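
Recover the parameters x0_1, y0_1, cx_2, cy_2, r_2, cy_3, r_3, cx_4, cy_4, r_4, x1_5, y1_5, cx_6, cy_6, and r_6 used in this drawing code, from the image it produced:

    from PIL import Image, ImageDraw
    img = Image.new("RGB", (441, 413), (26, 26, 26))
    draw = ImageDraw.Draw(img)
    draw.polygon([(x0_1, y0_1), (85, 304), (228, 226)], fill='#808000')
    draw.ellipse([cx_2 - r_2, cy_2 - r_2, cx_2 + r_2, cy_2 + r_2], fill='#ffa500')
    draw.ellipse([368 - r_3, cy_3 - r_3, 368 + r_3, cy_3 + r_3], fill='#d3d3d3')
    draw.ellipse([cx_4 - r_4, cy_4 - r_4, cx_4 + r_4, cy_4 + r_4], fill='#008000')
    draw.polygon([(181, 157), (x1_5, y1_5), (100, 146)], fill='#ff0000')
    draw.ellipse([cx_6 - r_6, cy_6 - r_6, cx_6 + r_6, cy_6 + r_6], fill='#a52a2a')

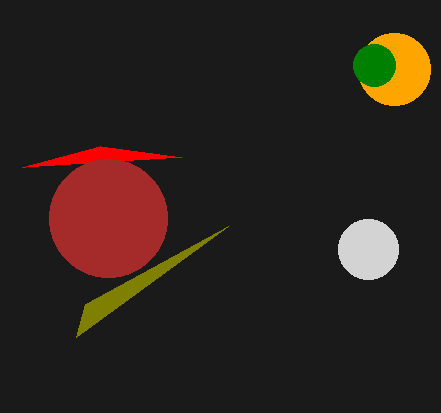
x0_1 = 76
y0_1 = 337
cx_2 = 394
cy_2 = 69
r_2 = 36
cy_3 = 249
r_3 = 30
cx_4 = 374
cy_4 = 65
r_4 = 21
x1_5 = 22
y1_5 = 167
cx_6 = 108
cy_6 = 218
r_6 = 59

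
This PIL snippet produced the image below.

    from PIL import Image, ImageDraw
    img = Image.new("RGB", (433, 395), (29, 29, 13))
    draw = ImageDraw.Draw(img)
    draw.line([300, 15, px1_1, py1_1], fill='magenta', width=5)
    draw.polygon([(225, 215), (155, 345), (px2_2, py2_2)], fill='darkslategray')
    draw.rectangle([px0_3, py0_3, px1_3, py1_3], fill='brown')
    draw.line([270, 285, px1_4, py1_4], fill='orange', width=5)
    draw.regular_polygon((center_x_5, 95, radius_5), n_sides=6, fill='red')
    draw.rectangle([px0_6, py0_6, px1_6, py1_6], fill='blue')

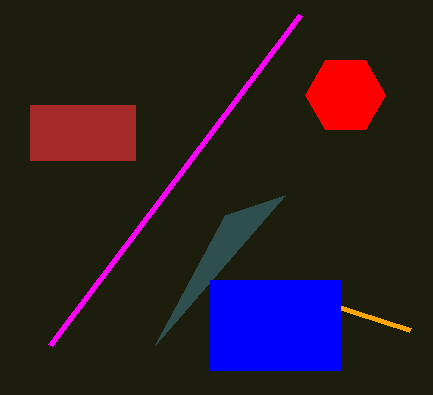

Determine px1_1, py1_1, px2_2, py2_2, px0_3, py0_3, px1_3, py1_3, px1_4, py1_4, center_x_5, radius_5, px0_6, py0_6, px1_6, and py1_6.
px1_1 = 50, py1_1 = 345, px2_2 = 285, py2_2 = 195, px0_3 = 30, py0_3 = 105, px1_3 = 135, py1_3 = 160, px1_4 = 410, py1_4 = 330, center_x_5 = 345, radius_5 = 40, px0_6 = 210, py0_6 = 280, px1_6 = 340, py1_6 = 370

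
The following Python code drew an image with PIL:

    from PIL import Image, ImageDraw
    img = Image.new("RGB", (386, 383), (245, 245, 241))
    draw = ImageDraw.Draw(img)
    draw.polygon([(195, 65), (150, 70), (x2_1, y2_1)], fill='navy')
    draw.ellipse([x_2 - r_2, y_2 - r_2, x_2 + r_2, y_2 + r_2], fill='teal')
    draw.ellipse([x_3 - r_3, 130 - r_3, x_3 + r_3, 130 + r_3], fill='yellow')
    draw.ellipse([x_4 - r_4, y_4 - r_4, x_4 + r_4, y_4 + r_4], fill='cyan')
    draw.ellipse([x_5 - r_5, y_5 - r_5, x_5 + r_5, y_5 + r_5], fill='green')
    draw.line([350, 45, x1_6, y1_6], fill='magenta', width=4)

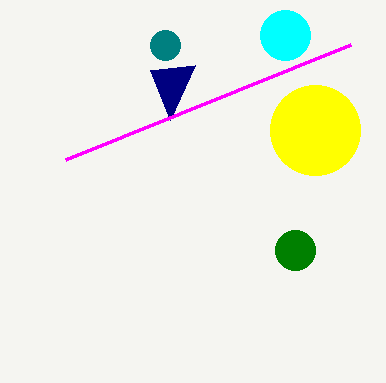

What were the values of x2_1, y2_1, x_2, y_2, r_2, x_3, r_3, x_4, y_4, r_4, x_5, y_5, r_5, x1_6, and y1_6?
x2_1 = 170; y2_1 = 120; x_2 = 165; y_2 = 45; r_2 = 15; x_3 = 315; r_3 = 45; x_4 = 285; y_4 = 35; r_4 = 25; x_5 = 295; y_5 = 250; r_5 = 20; x1_6 = 65; y1_6 = 160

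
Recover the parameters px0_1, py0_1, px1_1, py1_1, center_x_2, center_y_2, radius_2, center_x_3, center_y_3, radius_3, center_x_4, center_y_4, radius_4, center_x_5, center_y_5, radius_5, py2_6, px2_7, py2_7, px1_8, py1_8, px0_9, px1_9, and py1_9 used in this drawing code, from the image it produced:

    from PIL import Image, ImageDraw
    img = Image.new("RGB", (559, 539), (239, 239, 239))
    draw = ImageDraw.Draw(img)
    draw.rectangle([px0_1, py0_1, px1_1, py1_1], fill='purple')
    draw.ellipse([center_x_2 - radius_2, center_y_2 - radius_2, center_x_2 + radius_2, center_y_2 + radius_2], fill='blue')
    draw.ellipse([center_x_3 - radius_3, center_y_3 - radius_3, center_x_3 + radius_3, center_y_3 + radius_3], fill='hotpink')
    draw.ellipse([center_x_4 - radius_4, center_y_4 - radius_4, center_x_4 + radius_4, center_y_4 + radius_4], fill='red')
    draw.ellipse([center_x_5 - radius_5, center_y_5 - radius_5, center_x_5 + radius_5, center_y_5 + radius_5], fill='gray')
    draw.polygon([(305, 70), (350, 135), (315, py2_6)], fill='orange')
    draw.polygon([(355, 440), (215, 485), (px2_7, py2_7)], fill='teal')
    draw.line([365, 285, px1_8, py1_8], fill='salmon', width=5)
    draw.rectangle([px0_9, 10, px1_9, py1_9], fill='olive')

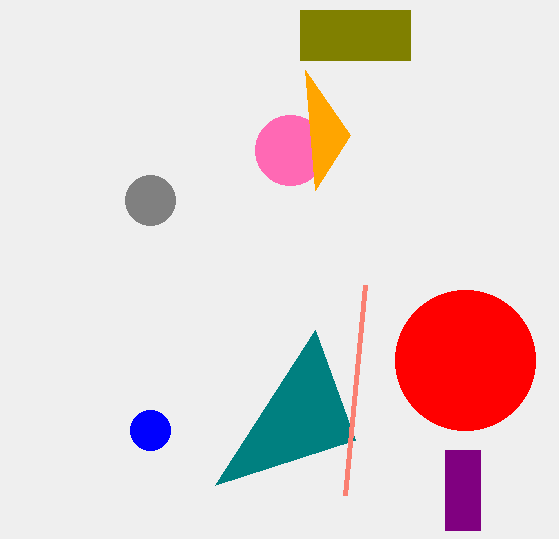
px0_1 = 445; py0_1 = 450; px1_1 = 480; py1_1 = 530; center_x_2 = 150; center_y_2 = 430; radius_2 = 20; center_x_3 = 290; center_y_3 = 150; radius_3 = 35; center_x_4 = 465; center_y_4 = 360; radius_4 = 70; center_x_5 = 150; center_y_5 = 200; radius_5 = 25; py2_6 = 190; px2_7 = 315; py2_7 = 330; px1_8 = 345; py1_8 = 495; px0_9 = 300; px1_9 = 410; py1_9 = 60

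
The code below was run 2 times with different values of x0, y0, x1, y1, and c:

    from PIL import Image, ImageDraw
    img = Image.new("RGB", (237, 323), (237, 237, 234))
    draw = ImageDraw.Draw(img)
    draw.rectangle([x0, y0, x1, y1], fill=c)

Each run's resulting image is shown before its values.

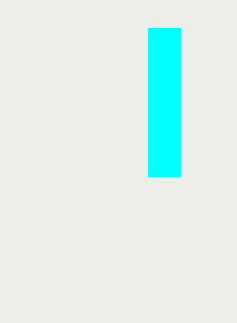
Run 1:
x0 = 148, y0 = 28, x1 = 180, y1 = 176, c = 'cyan'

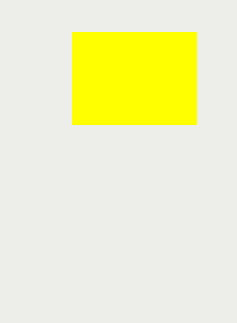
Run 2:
x0 = 72
y0 = 32
x1 = 196
y1 = 124
c = 'yellow'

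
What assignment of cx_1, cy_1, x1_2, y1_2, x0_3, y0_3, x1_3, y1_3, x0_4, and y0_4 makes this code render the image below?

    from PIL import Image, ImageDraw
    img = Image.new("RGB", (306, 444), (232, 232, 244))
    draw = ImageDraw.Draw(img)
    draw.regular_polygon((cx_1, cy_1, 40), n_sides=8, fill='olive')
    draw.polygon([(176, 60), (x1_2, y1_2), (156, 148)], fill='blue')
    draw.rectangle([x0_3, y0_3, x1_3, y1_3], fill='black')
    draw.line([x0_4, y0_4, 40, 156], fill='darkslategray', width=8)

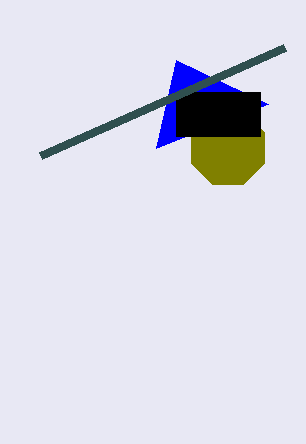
cx_1 = 228, cy_1 = 148, x1_2 = 268, y1_2 = 104, x0_3 = 176, y0_3 = 92, x1_3 = 260, y1_3 = 136, x0_4 = 284, y0_4 = 48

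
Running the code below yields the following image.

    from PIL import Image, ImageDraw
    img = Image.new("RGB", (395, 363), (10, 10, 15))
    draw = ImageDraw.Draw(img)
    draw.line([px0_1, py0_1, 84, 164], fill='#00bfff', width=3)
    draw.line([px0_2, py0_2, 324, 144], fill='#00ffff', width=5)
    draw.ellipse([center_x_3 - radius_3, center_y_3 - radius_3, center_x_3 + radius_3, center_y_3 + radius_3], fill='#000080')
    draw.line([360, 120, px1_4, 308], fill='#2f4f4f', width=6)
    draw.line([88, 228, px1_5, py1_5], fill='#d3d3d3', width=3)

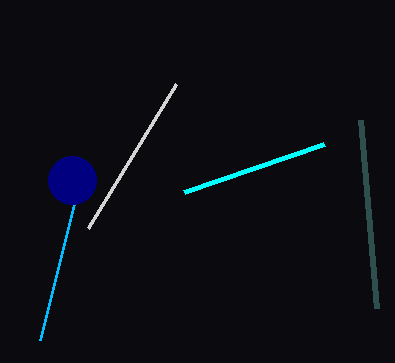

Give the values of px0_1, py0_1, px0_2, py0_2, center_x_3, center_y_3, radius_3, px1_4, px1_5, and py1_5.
px0_1 = 40
py0_1 = 340
px0_2 = 184
py0_2 = 192
center_x_3 = 72
center_y_3 = 180
radius_3 = 24
px1_4 = 376
px1_5 = 176
py1_5 = 84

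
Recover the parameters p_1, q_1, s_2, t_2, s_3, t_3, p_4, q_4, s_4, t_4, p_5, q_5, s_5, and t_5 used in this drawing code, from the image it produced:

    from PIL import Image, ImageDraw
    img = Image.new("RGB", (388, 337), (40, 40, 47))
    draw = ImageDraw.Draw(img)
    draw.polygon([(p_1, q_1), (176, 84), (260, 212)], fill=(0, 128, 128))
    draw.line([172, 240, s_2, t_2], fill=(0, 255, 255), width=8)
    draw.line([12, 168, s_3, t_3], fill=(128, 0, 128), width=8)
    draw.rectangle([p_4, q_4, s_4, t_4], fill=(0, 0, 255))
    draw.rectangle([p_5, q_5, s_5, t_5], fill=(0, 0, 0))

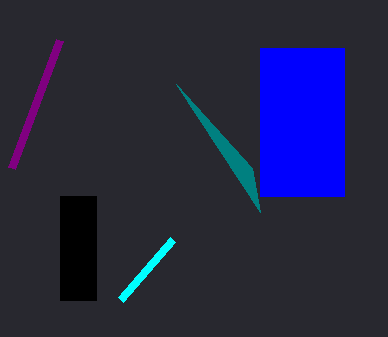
p_1 = 252; q_1 = 168; s_2 = 120; t_2 = 300; s_3 = 60; t_3 = 40; p_4 = 260; q_4 = 48; s_4 = 344; t_4 = 196; p_5 = 60; q_5 = 196; s_5 = 96; t_5 = 300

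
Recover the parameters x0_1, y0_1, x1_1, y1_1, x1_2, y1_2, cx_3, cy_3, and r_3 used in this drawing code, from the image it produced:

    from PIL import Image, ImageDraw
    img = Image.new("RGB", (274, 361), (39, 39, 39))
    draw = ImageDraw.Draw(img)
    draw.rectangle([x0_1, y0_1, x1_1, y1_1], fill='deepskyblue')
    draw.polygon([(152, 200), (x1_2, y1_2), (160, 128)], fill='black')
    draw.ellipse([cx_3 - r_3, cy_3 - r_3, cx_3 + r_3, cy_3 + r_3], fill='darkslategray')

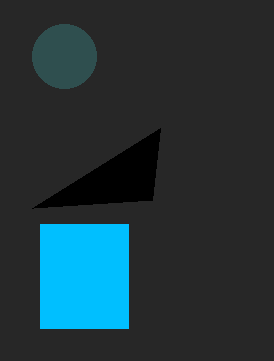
x0_1 = 40
y0_1 = 224
x1_1 = 128
y1_1 = 328
x1_2 = 32
y1_2 = 208
cx_3 = 64
cy_3 = 56
r_3 = 32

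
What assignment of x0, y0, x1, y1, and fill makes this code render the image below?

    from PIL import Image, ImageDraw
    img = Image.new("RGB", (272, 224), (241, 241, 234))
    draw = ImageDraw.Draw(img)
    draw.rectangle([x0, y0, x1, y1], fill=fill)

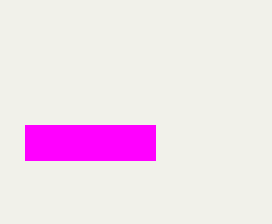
x0 = 25; y0 = 125; x1 = 155; y1 = 160; fill = 'magenta'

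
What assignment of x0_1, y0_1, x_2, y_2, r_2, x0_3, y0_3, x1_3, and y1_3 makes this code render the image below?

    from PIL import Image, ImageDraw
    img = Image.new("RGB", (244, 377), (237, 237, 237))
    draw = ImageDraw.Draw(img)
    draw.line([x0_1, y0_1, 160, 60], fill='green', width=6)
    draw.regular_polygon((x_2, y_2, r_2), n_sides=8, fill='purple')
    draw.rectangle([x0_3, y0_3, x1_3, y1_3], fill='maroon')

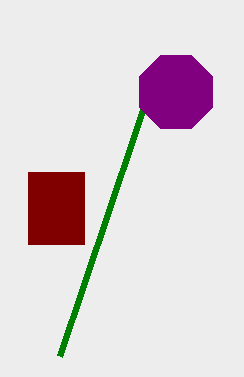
x0_1 = 60, y0_1 = 356, x_2 = 176, y_2 = 92, r_2 = 40, x0_3 = 28, y0_3 = 172, x1_3 = 84, y1_3 = 244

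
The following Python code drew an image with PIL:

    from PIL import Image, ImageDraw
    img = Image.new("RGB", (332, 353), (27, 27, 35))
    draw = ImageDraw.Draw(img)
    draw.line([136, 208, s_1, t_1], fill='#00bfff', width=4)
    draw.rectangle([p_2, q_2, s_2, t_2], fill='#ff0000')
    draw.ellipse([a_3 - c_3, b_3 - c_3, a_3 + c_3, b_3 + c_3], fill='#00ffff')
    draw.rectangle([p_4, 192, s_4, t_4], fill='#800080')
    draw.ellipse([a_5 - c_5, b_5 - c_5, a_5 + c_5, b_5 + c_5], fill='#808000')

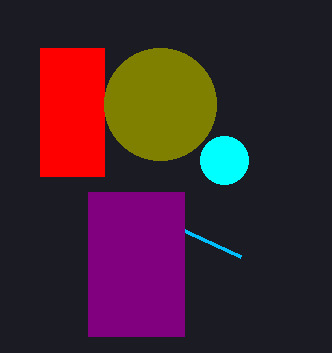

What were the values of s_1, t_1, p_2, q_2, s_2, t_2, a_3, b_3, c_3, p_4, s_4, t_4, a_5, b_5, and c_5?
s_1 = 240; t_1 = 256; p_2 = 40; q_2 = 48; s_2 = 104; t_2 = 176; a_3 = 224; b_3 = 160; c_3 = 24; p_4 = 88; s_4 = 184; t_4 = 336; a_5 = 160; b_5 = 104; c_5 = 56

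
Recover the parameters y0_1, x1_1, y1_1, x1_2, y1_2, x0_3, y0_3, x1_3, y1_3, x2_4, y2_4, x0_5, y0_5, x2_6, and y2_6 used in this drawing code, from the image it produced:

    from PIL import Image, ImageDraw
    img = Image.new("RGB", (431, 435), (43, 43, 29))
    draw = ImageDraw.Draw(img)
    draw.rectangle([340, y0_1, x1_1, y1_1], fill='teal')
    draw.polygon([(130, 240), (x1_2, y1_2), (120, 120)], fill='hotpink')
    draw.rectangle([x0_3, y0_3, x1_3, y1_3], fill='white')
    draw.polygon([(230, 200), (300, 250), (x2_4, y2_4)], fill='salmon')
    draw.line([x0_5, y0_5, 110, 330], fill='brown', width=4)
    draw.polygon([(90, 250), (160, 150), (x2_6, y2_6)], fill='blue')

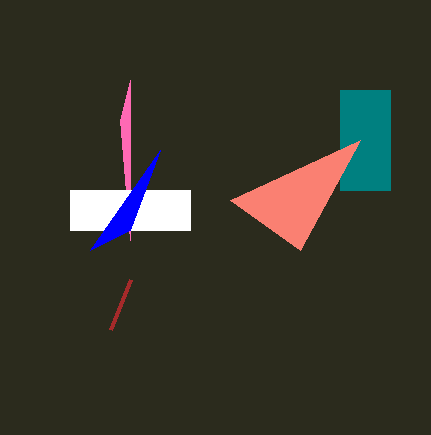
y0_1 = 90
x1_1 = 390
y1_1 = 190
x1_2 = 130
y1_2 = 80
x0_3 = 70
y0_3 = 190
x1_3 = 190
y1_3 = 230
x2_4 = 360
y2_4 = 140
x0_5 = 130
y0_5 = 280
x2_6 = 130
y2_6 = 230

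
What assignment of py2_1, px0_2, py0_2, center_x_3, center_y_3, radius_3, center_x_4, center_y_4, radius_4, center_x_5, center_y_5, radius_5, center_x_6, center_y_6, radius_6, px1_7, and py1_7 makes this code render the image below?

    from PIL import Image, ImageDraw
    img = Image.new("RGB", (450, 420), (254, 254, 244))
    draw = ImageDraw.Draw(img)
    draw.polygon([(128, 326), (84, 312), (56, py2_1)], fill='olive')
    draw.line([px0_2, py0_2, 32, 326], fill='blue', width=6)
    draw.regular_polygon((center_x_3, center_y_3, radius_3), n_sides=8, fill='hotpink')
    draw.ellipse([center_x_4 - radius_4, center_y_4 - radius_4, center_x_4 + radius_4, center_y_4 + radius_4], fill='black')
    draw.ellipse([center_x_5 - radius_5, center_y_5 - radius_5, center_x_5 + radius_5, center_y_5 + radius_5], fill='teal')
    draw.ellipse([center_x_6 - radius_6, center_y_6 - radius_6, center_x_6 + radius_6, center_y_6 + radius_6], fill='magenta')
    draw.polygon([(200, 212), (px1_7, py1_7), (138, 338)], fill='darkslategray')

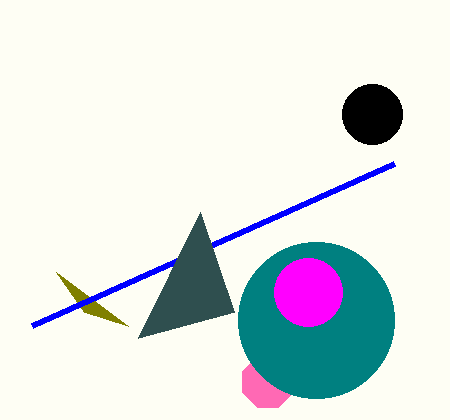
py2_1 = 272; px0_2 = 394; py0_2 = 164; center_x_3 = 268; center_y_3 = 382; radius_3 = 28; center_x_4 = 372; center_y_4 = 114; radius_4 = 30; center_x_5 = 316; center_y_5 = 320; radius_5 = 78; center_x_6 = 308; center_y_6 = 292; radius_6 = 34; px1_7 = 234; py1_7 = 312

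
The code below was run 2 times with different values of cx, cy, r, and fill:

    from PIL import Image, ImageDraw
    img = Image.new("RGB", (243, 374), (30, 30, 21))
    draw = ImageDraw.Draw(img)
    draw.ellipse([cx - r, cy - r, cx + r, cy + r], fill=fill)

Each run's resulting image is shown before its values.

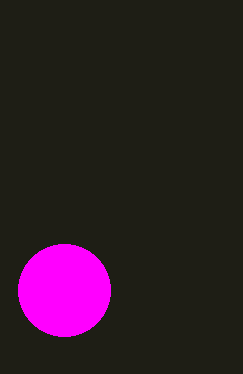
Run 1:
cx = 64
cy = 290
r = 46
fill = 'magenta'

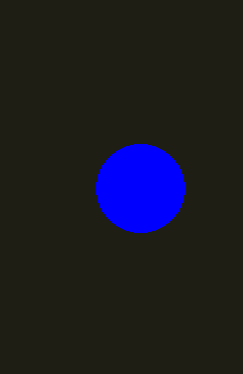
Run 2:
cx = 140
cy = 188
r = 44
fill = 'blue'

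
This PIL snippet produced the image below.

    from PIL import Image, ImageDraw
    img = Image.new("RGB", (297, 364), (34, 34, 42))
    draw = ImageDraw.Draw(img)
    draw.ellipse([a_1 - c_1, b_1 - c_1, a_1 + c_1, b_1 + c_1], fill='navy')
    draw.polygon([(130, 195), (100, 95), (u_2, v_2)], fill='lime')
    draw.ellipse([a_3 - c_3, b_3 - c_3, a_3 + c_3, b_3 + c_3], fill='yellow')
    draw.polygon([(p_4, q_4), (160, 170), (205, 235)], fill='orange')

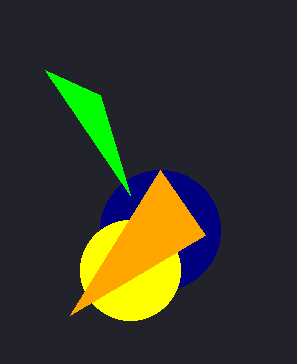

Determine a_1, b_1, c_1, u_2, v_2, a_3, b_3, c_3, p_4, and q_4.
a_1 = 160
b_1 = 230
c_1 = 60
u_2 = 45
v_2 = 70
a_3 = 130
b_3 = 270
c_3 = 50
p_4 = 70
q_4 = 315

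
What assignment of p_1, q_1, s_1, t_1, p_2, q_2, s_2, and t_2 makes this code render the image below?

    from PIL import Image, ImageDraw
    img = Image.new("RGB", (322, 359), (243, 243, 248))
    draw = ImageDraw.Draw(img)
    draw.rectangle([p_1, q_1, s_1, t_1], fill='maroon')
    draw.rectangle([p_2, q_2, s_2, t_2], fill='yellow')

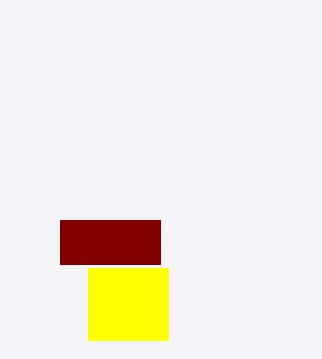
p_1 = 60
q_1 = 220
s_1 = 160
t_1 = 264
p_2 = 88
q_2 = 268
s_2 = 168
t_2 = 340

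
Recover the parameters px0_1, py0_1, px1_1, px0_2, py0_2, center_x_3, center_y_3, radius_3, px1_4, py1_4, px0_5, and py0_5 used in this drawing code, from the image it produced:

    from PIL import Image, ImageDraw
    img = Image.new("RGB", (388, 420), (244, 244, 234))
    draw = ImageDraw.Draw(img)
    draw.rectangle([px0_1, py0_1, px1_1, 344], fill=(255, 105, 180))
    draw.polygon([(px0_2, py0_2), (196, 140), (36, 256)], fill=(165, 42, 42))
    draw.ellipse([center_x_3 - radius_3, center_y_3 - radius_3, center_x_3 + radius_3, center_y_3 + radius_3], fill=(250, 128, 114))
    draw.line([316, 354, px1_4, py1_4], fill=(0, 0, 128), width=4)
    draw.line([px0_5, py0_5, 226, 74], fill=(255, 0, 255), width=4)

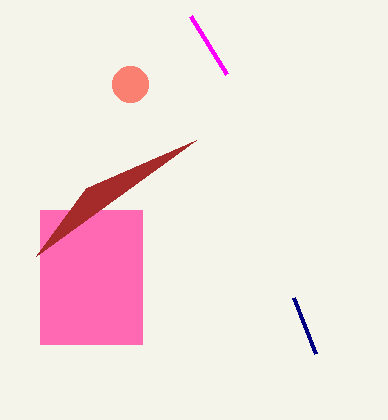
px0_1 = 40
py0_1 = 210
px1_1 = 142
px0_2 = 86
py0_2 = 188
center_x_3 = 130
center_y_3 = 84
radius_3 = 18
px1_4 = 294
py1_4 = 298
px0_5 = 190
py0_5 = 16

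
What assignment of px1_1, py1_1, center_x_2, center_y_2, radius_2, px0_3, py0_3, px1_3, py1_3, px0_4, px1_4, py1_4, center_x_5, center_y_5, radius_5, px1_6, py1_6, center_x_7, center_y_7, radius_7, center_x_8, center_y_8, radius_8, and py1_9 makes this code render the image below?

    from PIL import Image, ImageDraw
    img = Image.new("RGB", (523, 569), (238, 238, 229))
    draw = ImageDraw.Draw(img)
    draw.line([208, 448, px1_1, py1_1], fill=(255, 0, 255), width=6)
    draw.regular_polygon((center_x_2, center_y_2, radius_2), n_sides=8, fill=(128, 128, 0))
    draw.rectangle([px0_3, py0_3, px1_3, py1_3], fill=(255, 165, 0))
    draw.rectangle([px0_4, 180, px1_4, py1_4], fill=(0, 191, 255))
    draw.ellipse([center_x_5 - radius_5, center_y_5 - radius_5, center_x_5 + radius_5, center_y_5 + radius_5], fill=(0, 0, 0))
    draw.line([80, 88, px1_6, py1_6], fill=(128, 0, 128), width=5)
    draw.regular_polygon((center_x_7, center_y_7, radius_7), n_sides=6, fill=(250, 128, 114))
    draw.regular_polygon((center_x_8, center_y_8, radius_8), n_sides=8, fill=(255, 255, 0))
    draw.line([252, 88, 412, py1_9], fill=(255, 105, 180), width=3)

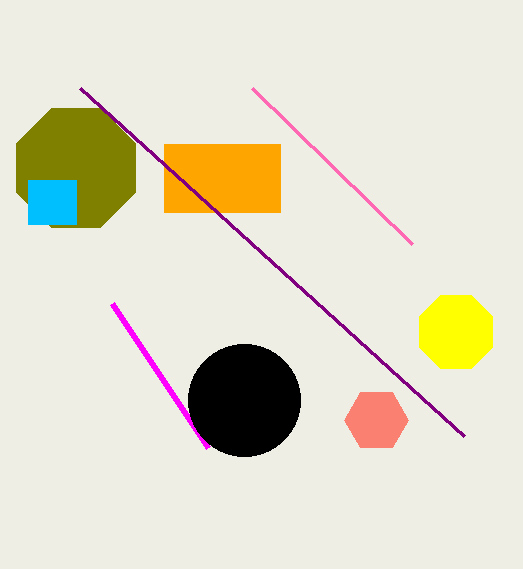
px1_1 = 112; py1_1 = 304; center_x_2 = 76; center_y_2 = 168; radius_2 = 64; px0_3 = 164; py0_3 = 144; px1_3 = 280; py1_3 = 212; px0_4 = 28; px1_4 = 76; py1_4 = 224; center_x_5 = 244; center_y_5 = 400; radius_5 = 56; px1_6 = 464; py1_6 = 436; center_x_7 = 376; center_y_7 = 420; radius_7 = 32; center_x_8 = 456; center_y_8 = 332; radius_8 = 40; py1_9 = 244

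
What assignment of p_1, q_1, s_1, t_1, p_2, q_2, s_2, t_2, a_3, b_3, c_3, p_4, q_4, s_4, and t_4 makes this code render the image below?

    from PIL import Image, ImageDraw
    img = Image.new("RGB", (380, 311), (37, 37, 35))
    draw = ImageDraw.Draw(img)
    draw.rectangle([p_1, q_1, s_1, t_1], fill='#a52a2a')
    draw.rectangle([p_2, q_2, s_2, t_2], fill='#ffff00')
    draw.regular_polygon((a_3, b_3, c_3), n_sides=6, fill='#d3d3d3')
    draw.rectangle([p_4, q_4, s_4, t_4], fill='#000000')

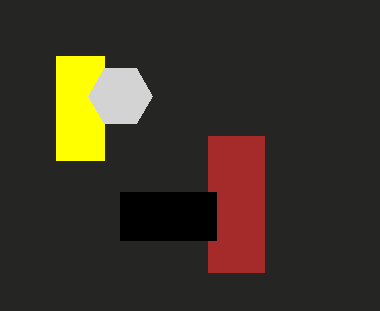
p_1 = 208
q_1 = 136
s_1 = 264
t_1 = 272
p_2 = 56
q_2 = 56
s_2 = 104
t_2 = 160
a_3 = 120
b_3 = 96
c_3 = 32
p_4 = 120
q_4 = 192
s_4 = 216
t_4 = 240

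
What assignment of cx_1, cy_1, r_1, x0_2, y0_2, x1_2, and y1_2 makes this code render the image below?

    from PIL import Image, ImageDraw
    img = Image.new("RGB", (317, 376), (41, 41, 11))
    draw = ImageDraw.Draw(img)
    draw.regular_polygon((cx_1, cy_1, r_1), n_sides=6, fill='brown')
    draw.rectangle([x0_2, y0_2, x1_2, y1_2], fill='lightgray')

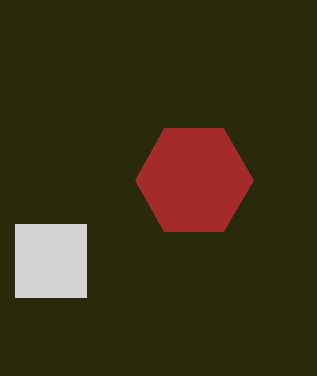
cx_1 = 194
cy_1 = 180
r_1 = 59
x0_2 = 15
y0_2 = 224
x1_2 = 86
y1_2 = 297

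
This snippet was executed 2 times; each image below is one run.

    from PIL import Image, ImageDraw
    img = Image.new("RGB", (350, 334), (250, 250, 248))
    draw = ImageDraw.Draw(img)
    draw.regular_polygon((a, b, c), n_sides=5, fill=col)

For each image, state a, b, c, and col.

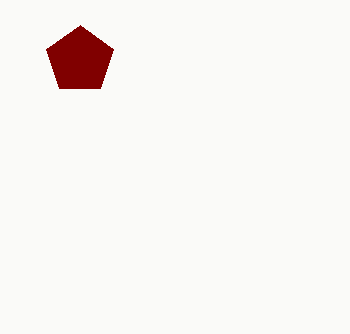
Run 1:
a = 80, b = 60, c = 35, col = 'maroon'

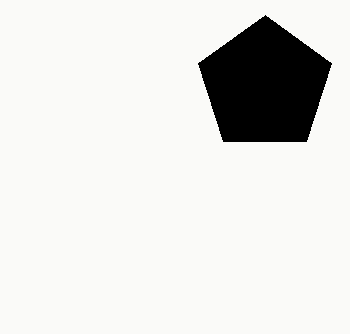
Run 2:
a = 265, b = 85, c = 70, col = 'black'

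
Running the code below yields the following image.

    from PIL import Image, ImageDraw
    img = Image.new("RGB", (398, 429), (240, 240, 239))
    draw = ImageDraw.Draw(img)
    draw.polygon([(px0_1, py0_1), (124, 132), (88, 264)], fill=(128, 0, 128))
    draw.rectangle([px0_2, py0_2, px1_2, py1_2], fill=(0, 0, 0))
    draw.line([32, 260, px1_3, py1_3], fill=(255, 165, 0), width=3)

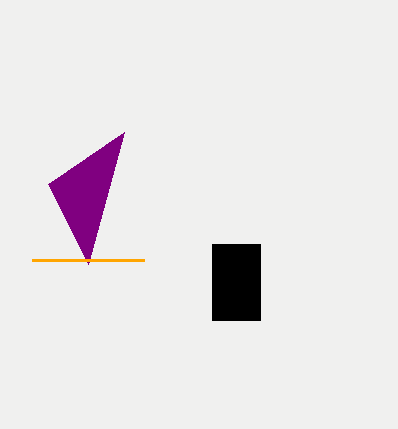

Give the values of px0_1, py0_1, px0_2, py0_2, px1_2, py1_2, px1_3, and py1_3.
px0_1 = 48
py0_1 = 184
px0_2 = 212
py0_2 = 244
px1_2 = 260
py1_2 = 320
px1_3 = 144
py1_3 = 260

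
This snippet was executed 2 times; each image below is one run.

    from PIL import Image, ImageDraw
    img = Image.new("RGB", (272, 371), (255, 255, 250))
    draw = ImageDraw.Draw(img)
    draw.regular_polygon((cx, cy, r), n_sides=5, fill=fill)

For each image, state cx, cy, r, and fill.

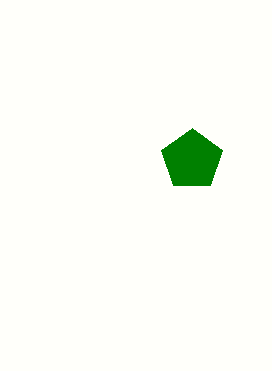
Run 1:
cx = 192, cy = 160, r = 32, fill = 'green'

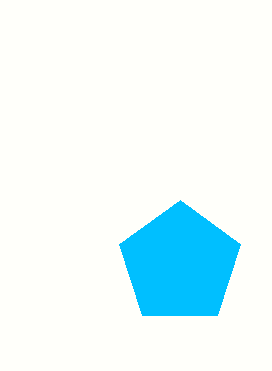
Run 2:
cx = 180, cy = 264, r = 64, fill = 'deepskyblue'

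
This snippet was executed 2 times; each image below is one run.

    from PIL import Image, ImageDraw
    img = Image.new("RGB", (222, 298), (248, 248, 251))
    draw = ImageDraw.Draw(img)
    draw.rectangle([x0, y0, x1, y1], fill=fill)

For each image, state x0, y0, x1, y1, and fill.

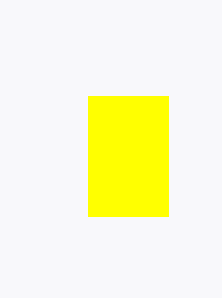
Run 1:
x0 = 88, y0 = 96, x1 = 168, y1 = 216, fill = 'yellow'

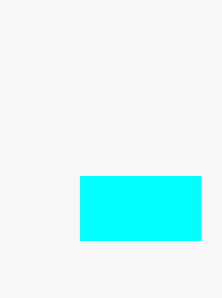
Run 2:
x0 = 80
y0 = 176
x1 = 200
y1 = 240
fill = 'cyan'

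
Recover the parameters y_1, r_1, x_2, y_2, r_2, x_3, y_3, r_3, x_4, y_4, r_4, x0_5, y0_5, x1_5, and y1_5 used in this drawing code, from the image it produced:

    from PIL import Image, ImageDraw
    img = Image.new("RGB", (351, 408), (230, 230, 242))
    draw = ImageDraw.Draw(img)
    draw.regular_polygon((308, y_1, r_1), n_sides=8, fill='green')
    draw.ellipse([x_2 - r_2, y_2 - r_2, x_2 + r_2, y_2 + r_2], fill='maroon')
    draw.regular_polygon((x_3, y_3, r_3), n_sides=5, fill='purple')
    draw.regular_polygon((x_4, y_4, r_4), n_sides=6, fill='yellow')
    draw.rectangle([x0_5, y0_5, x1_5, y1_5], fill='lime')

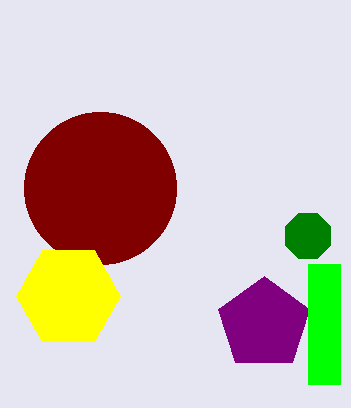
y_1 = 236, r_1 = 24, x_2 = 100, y_2 = 188, r_2 = 76, x_3 = 264, y_3 = 324, r_3 = 48, x_4 = 68, y_4 = 296, r_4 = 52, x0_5 = 308, y0_5 = 264, x1_5 = 340, y1_5 = 384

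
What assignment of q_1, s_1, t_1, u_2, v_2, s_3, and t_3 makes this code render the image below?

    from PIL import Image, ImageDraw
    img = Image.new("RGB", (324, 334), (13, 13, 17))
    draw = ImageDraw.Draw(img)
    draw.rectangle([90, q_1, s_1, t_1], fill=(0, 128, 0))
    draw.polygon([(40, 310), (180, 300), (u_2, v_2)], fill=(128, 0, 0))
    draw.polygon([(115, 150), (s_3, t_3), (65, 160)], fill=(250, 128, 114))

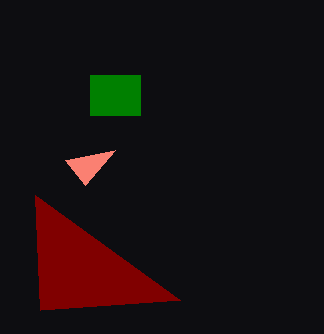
q_1 = 75
s_1 = 140
t_1 = 115
u_2 = 35
v_2 = 195
s_3 = 85
t_3 = 185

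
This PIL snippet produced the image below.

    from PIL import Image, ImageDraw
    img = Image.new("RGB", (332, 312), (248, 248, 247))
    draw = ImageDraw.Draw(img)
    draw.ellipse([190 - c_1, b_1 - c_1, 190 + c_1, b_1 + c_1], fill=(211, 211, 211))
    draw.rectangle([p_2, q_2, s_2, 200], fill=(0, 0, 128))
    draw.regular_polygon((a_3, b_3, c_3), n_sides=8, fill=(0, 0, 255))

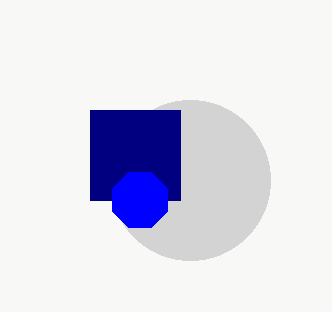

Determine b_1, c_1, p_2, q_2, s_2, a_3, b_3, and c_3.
b_1 = 180; c_1 = 80; p_2 = 90; q_2 = 110; s_2 = 180; a_3 = 140; b_3 = 200; c_3 = 30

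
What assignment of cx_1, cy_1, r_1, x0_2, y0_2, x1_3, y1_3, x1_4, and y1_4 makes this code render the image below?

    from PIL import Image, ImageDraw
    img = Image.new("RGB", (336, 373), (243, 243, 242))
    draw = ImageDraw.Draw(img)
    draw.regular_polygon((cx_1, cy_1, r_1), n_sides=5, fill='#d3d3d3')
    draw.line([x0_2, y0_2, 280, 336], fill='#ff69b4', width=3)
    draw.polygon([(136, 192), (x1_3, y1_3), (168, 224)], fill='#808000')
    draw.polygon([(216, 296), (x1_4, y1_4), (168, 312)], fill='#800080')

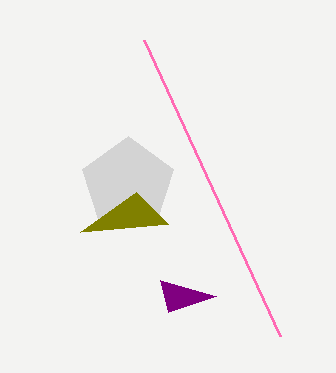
cx_1 = 128, cy_1 = 184, r_1 = 48, x0_2 = 144, y0_2 = 40, x1_3 = 80, y1_3 = 232, x1_4 = 160, y1_4 = 280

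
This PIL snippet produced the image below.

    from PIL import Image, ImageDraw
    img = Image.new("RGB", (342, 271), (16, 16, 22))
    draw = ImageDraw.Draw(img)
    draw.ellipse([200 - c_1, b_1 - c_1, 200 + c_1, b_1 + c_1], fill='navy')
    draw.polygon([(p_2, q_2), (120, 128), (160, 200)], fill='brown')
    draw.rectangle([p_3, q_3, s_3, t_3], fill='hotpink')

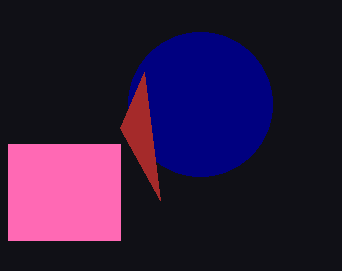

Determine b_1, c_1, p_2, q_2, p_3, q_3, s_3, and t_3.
b_1 = 104, c_1 = 72, p_2 = 144, q_2 = 72, p_3 = 8, q_3 = 144, s_3 = 120, t_3 = 240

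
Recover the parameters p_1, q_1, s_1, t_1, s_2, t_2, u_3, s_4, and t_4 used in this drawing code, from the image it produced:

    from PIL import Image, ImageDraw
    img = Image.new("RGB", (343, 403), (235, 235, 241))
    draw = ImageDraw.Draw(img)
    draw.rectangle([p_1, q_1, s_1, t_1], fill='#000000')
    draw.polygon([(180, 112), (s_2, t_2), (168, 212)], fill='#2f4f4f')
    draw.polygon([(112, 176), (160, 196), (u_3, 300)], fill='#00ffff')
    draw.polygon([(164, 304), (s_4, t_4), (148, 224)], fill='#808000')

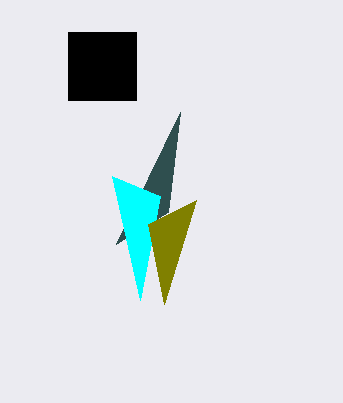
p_1 = 68, q_1 = 32, s_1 = 136, t_1 = 100, s_2 = 116, t_2 = 244, u_3 = 140, s_4 = 196, t_4 = 200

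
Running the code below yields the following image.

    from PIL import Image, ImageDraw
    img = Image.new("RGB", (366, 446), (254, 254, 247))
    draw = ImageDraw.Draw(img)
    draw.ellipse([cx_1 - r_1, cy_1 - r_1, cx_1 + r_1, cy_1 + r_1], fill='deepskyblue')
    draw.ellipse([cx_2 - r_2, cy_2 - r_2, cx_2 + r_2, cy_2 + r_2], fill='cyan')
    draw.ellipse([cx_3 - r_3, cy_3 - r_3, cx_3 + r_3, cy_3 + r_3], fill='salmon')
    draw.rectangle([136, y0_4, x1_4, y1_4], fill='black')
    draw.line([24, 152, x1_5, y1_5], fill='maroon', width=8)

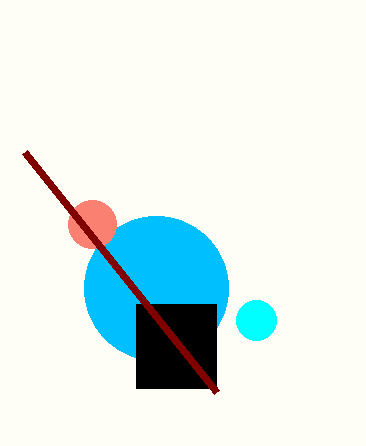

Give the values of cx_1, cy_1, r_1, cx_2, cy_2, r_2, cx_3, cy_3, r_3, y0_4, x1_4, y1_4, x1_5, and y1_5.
cx_1 = 156
cy_1 = 288
r_1 = 72
cx_2 = 256
cy_2 = 320
r_2 = 20
cx_3 = 92
cy_3 = 224
r_3 = 24
y0_4 = 304
x1_4 = 216
y1_4 = 388
x1_5 = 216
y1_5 = 392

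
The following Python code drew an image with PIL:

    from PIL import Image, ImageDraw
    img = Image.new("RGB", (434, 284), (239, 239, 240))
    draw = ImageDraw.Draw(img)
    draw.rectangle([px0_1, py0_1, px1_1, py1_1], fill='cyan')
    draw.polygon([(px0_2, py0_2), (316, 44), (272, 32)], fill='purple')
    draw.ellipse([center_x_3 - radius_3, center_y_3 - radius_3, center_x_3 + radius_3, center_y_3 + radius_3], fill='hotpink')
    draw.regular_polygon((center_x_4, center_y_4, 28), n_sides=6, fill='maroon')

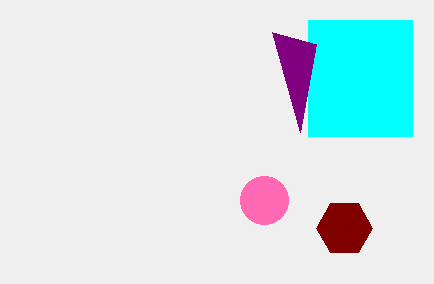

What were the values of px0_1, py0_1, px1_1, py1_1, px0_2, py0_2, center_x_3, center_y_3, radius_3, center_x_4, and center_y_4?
px0_1 = 308, py0_1 = 20, px1_1 = 412, py1_1 = 136, px0_2 = 300, py0_2 = 132, center_x_3 = 264, center_y_3 = 200, radius_3 = 24, center_x_4 = 344, center_y_4 = 228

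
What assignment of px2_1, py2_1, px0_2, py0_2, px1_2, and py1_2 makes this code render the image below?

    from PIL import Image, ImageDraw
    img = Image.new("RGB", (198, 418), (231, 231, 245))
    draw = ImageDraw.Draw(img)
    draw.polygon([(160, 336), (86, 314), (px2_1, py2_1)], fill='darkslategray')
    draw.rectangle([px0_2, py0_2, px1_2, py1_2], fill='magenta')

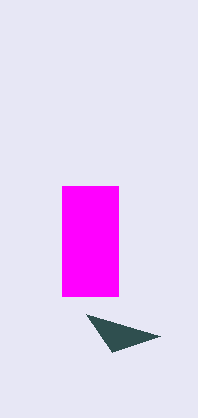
px2_1 = 112, py2_1 = 352, px0_2 = 62, py0_2 = 186, px1_2 = 118, py1_2 = 296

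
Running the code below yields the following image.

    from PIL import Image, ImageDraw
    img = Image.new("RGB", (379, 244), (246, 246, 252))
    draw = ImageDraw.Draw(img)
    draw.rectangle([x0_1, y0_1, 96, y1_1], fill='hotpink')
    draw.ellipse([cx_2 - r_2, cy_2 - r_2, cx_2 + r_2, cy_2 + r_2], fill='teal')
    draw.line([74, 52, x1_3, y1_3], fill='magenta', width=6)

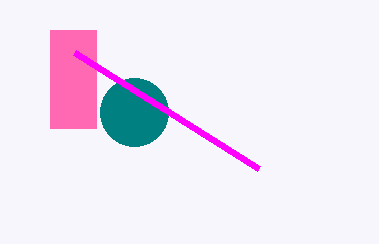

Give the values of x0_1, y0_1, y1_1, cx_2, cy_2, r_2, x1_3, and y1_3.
x0_1 = 50
y0_1 = 30
y1_1 = 128
cx_2 = 134
cy_2 = 112
r_2 = 34
x1_3 = 258
y1_3 = 168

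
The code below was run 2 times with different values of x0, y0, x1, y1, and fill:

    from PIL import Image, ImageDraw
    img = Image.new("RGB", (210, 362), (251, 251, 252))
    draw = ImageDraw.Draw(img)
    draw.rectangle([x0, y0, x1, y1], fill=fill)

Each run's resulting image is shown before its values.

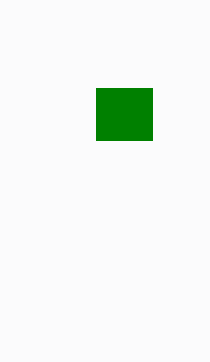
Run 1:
x0 = 96; y0 = 88; x1 = 152; y1 = 140; fill = 'green'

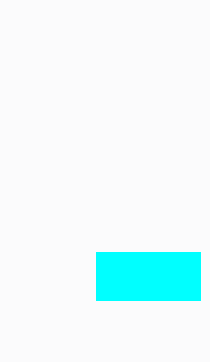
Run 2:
x0 = 96
y0 = 252
x1 = 200
y1 = 300
fill = 'cyan'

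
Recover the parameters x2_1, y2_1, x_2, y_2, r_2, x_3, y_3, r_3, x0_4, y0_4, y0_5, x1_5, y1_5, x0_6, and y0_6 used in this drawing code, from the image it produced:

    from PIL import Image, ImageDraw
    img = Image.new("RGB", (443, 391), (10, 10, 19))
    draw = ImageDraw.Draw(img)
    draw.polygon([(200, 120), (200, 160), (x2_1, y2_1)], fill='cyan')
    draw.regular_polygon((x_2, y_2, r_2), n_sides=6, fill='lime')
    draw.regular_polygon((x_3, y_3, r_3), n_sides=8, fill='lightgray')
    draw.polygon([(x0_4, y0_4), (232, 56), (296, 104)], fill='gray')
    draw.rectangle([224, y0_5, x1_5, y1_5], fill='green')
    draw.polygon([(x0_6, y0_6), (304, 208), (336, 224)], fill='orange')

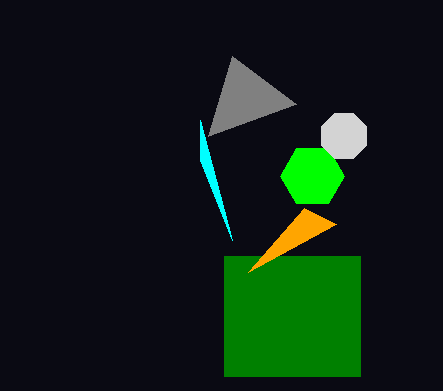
x2_1 = 232, y2_1 = 240, x_2 = 312, y_2 = 176, r_2 = 32, x_3 = 344, y_3 = 136, r_3 = 24, x0_4 = 208, y0_4 = 136, y0_5 = 256, x1_5 = 360, y1_5 = 376, x0_6 = 248, y0_6 = 272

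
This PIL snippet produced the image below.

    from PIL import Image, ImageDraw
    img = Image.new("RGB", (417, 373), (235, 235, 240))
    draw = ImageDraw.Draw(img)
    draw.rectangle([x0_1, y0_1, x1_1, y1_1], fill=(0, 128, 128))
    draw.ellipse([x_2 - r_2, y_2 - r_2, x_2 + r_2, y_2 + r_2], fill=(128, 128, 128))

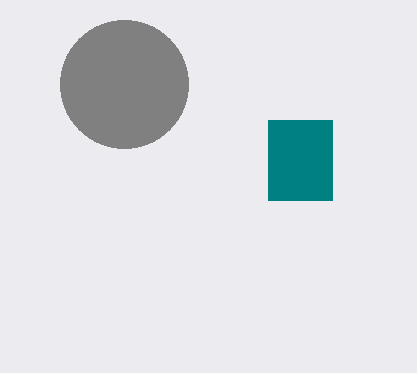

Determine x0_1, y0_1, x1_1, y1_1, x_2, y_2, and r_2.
x0_1 = 268; y0_1 = 120; x1_1 = 332; y1_1 = 200; x_2 = 124; y_2 = 84; r_2 = 64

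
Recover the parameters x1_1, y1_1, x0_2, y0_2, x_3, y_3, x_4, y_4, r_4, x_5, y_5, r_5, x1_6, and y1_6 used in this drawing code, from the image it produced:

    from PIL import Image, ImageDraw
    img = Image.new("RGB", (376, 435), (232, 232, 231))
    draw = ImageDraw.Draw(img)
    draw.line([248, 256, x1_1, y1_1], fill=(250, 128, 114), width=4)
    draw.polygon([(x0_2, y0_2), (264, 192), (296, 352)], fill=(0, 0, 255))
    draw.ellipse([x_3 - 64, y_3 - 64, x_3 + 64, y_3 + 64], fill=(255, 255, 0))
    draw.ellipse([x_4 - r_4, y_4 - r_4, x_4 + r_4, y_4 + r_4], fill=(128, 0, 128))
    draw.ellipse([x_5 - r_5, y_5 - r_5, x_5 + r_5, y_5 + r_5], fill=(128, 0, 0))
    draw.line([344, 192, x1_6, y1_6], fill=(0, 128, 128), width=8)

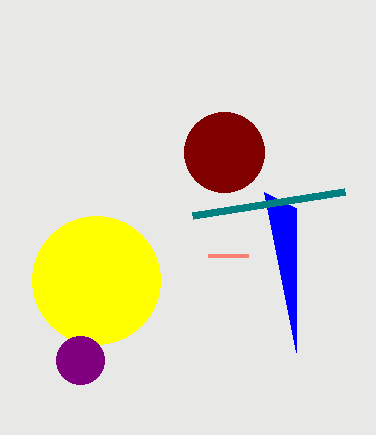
x1_1 = 208
y1_1 = 256
x0_2 = 296
y0_2 = 208
x_3 = 96
y_3 = 280
x_4 = 80
y_4 = 360
r_4 = 24
x_5 = 224
y_5 = 152
r_5 = 40
x1_6 = 192
y1_6 = 216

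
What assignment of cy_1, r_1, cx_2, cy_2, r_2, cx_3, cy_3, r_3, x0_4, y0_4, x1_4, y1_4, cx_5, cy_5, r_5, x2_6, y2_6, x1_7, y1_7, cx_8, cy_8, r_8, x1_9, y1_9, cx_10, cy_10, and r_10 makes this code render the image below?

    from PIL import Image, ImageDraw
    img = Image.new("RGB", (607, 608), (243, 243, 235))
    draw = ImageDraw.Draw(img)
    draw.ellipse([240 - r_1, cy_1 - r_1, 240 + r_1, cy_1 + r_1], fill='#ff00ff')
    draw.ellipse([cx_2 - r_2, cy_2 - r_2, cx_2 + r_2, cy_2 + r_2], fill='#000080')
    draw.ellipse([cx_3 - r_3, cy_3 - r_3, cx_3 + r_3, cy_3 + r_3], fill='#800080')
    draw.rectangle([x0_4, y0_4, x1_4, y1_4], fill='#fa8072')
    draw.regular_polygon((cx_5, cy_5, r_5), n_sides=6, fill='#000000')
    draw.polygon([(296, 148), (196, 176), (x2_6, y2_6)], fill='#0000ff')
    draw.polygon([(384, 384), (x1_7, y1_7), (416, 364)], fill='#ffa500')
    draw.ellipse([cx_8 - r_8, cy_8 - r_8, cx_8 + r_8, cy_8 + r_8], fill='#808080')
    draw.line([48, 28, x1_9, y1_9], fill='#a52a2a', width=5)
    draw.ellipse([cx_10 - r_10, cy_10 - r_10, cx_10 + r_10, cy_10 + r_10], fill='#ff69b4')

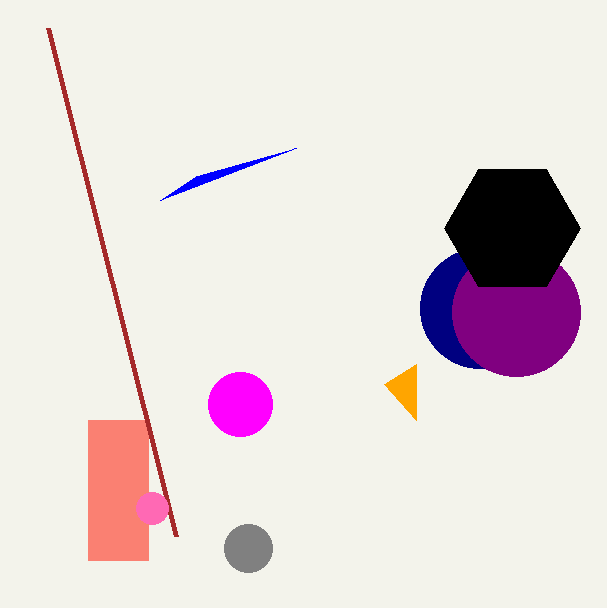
cy_1 = 404, r_1 = 32, cx_2 = 480, cy_2 = 308, r_2 = 60, cx_3 = 516, cy_3 = 312, r_3 = 64, x0_4 = 88, y0_4 = 420, x1_4 = 148, y1_4 = 560, cx_5 = 512, cy_5 = 228, r_5 = 68, x2_6 = 160, y2_6 = 200, x1_7 = 416, y1_7 = 420, cx_8 = 248, cy_8 = 548, r_8 = 24, x1_9 = 176, y1_9 = 536, cx_10 = 152, cy_10 = 508, r_10 = 16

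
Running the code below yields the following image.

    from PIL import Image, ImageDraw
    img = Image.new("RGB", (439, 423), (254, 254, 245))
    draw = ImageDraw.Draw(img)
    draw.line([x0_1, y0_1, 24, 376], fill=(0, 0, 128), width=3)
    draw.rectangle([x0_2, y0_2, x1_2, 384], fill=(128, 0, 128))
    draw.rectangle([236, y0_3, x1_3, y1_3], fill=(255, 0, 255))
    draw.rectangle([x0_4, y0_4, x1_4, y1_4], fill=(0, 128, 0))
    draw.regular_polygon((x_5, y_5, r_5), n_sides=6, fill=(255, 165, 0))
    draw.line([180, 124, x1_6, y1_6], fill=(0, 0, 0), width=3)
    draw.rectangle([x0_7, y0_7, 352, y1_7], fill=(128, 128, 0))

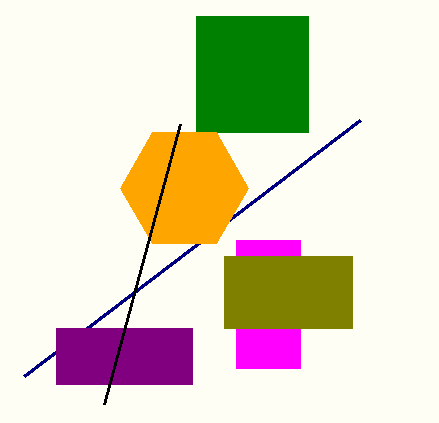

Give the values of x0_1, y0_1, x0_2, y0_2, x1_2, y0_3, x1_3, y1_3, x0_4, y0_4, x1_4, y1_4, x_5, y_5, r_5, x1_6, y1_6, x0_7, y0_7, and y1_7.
x0_1 = 360
y0_1 = 120
x0_2 = 56
y0_2 = 328
x1_2 = 192
y0_3 = 240
x1_3 = 300
y1_3 = 368
x0_4 = 196
y0_4 = 16
x1_4 = 308
y1_4 = 132
x_5 = 184
y_5 = 188
r_5 = 64
x1_6 = 104
y1_6 = 404
x0_7 = 224
y0_7 = 256
y1_7 = 328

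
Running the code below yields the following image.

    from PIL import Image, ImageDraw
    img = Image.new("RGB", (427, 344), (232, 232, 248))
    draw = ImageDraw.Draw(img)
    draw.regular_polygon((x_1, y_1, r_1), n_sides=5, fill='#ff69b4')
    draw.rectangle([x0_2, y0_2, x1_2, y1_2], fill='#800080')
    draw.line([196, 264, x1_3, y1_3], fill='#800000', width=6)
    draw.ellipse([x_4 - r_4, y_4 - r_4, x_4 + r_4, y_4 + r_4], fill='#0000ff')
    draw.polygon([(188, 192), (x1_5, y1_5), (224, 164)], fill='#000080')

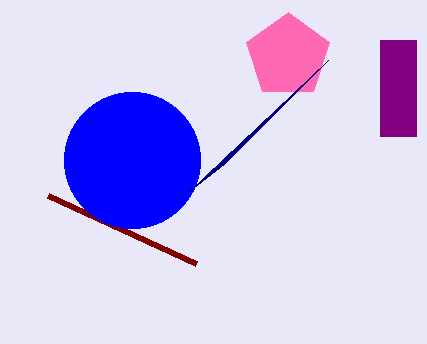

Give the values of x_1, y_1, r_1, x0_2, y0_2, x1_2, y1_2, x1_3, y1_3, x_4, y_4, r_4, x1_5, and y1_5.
x_1 = 288
y_1 = 56
r_1 = 44
x0_2 = 380
y0_2 = 40
x1_2 = 416
y1_2 = 136
x1_3 = 48
y1_3 = 196
x_4 = 132
y_4 = 160
r_4 = 68
x1_5 = 328
y1_5 = 60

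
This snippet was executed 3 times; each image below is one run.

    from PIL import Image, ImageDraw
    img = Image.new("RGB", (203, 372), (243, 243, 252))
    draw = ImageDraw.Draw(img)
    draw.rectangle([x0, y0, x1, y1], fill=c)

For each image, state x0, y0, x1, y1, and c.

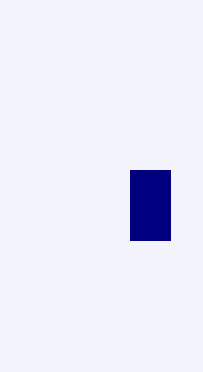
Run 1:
x0 = 130; y0 = 170; x1 = 170; y1 = 240; c = 'navy'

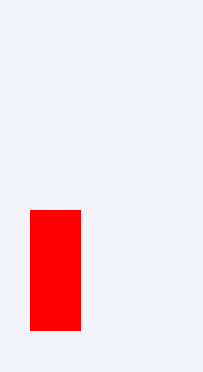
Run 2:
x0 = 30; y0 = 210; x1 = 80; y1 = 330; c = 'red'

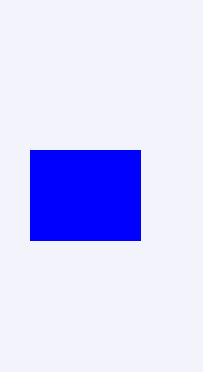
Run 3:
x0 = 30, y0 = 150, x1 = 140, y1 = 240, c = 'blue'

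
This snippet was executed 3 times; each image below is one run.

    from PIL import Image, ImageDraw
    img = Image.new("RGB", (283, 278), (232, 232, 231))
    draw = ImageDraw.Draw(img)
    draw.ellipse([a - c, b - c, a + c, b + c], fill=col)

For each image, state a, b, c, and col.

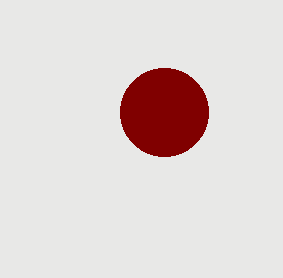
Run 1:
a = 164, b = 112, c = 44, col = 'maroon'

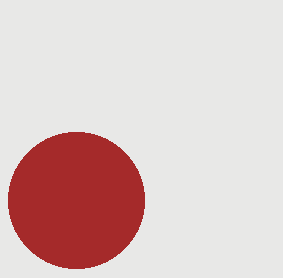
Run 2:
a = 76
b = 200
c = 68
col = 'brown'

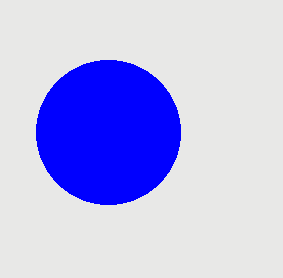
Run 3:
a = 108; b = 132; c = 72; col = 'blue'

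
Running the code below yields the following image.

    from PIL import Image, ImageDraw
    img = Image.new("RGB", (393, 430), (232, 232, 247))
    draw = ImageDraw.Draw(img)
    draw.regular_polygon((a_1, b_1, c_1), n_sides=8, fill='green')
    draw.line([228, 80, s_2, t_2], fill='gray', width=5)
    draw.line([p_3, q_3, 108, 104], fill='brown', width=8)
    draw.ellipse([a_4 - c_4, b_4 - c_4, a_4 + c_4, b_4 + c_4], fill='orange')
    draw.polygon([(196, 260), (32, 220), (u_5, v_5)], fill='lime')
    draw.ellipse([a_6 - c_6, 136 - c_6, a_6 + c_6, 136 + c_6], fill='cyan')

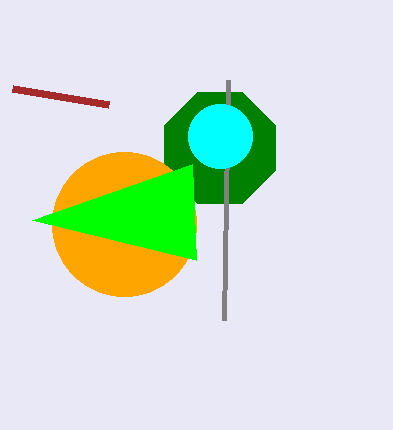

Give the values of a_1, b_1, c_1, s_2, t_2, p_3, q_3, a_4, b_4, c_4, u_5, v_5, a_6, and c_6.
a_1 = 220
b_1 = 148
c_1 = 60
s_2 = 224
t_2 = 320
p_3 = 12
q_3 = 88
a_4 = 124
b_4 = 224
c_4 = 72
u_5 = 192
v_5 = 164
a_6 = 220
c_6 = 32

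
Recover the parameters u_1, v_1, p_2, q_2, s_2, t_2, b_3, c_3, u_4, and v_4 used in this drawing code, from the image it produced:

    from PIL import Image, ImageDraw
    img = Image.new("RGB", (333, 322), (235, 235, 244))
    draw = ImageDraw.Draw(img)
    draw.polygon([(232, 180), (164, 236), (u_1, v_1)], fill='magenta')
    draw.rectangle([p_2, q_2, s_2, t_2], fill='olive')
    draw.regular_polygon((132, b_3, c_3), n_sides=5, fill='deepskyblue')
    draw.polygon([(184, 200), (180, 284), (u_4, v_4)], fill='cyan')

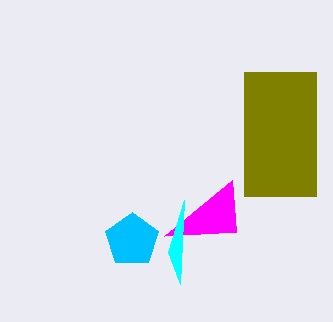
u_1 = 236
v_1 = 232
p_2 = 244
q_2 = 72
s_2 = 316
t_2 = 196
b_3 = 240
c_3 = 28
u_4 = 168
v_4 = 252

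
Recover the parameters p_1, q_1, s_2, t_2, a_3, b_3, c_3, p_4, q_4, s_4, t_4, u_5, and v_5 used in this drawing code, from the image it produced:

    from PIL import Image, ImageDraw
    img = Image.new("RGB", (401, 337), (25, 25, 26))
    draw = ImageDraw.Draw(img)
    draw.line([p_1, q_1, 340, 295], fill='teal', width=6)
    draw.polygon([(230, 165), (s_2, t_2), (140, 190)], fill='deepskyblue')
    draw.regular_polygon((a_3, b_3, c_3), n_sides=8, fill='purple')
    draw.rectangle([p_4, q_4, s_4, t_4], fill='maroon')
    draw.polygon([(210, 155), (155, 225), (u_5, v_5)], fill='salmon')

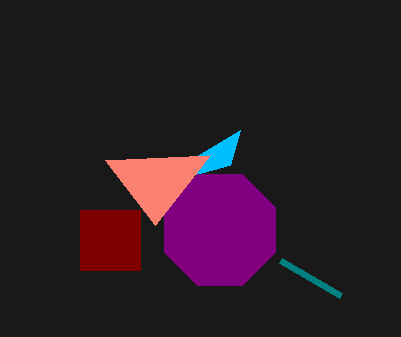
p_1 = 280; q_1 = 260; s_2 = 240; t_2 = 130; a_3 = 220; b_3 = 230; c_3 = 60; p_4 = 80; q_4 = 210; s_4 = 140; t_4 = 270; u_5 = 105; v_5 = 160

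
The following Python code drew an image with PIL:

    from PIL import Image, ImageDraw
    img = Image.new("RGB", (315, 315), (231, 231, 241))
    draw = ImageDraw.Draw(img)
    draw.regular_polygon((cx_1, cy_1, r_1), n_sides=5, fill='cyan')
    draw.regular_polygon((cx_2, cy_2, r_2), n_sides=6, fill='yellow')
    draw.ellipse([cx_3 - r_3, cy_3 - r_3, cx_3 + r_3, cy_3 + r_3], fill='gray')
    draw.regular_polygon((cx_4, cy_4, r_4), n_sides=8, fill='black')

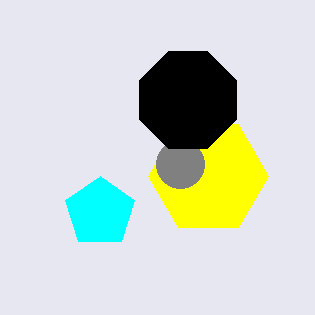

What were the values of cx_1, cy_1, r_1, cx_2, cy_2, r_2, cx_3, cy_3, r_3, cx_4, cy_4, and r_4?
cx_1 = 100, cy_1 = 212, r_1 = 36, cx_2 = 208, cy_2 = 176, r_2 = 60, cx_3 = 180, cy_3 = 164, r_3 = 24, cx_4 = 188, cy_4 = 100, r_4 = 52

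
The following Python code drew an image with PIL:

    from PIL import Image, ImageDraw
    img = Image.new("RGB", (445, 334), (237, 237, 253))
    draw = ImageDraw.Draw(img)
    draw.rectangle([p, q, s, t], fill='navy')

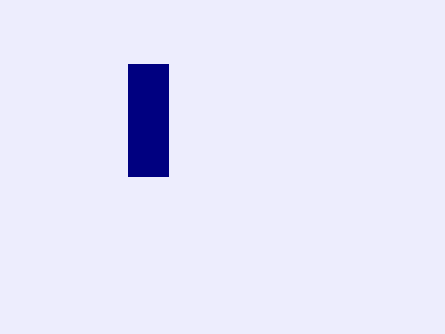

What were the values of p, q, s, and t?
p = 128; q = 64; s = 168; t = 176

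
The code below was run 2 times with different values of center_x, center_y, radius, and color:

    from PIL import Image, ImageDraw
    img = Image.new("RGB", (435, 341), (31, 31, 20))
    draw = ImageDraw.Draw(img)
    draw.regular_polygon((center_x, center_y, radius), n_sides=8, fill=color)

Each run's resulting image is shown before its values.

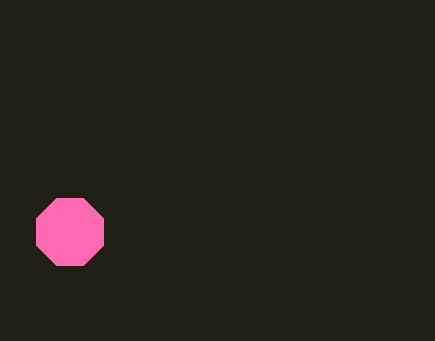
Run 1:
center_x = 70; center_y = 232; radius = 36; color = 'hotpink'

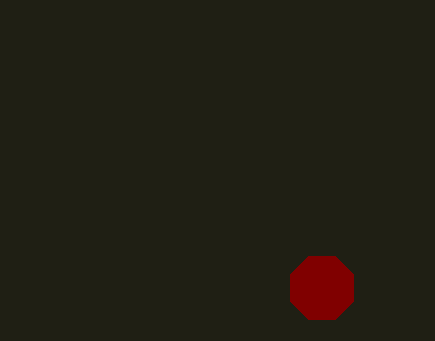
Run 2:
center_x = 322; center_y = 288; radius = 34; color = 'maroon'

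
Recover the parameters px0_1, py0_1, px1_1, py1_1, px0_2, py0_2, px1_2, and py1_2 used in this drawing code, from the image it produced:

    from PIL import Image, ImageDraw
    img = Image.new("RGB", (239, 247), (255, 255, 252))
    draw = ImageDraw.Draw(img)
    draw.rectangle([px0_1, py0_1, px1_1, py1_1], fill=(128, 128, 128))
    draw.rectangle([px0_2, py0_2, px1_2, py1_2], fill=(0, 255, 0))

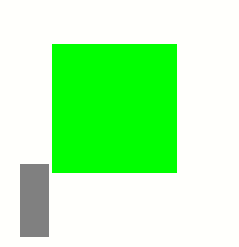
px0_1 = 20, py0_1 = 164, px1_1 = 48, py1_1 = 236, px0_2 = 52, py0_2 = 44, px1_2 = 176, py1_2 = 172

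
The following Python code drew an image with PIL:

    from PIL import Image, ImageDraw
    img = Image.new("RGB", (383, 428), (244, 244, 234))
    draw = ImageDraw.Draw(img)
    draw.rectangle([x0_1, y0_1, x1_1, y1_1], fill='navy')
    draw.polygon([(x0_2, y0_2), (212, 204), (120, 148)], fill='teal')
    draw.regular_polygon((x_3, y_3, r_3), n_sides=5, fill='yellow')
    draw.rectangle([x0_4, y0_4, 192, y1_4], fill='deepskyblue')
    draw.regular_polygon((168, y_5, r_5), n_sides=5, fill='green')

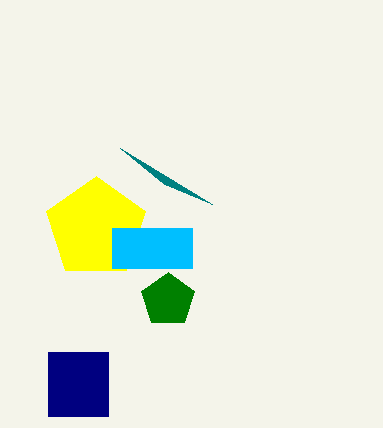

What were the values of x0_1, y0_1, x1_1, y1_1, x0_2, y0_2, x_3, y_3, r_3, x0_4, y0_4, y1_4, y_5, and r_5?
x0_1 = 48; y0_1 = 352; x1_1 = 108; y1_1 = 416; x0_2 = 164; y0_2 = 184; x_3 = 96; y_3 = 228; r_3 = 52; x0_4 = 112; y0_4 = 228; y1_4 = 268; y_5 = 300; r_5 = 28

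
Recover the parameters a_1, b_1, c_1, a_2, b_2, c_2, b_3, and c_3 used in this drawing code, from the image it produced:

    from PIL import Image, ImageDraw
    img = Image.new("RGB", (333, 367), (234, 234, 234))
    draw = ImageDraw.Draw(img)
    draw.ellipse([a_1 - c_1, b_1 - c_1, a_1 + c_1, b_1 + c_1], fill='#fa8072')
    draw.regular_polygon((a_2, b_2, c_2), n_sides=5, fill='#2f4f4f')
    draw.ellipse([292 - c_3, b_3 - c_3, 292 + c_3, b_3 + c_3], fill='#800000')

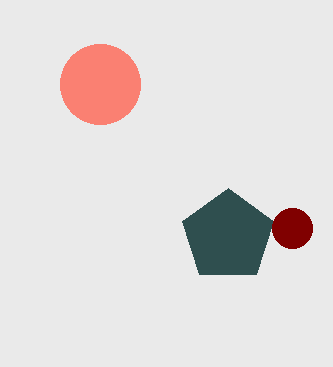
a_1 = 100
b_1 = 84
c_1 = 40
a_2 = 228
b_2 = 236
c_2 = 48
b_3 = 228
c_3 = 20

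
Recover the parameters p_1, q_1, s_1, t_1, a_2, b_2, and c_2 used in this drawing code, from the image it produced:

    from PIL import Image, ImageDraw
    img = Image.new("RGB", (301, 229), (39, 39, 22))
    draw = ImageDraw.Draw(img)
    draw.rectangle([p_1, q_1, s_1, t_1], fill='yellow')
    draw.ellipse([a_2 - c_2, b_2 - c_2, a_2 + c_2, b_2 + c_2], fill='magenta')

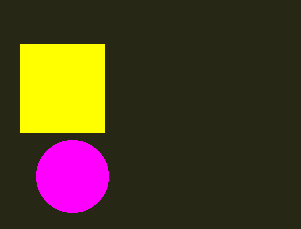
p_1 = 20; q_1 = 44; s_1 = 104; t_1 = 132; a_2 = 72; b_2 = 176; c_2 = 36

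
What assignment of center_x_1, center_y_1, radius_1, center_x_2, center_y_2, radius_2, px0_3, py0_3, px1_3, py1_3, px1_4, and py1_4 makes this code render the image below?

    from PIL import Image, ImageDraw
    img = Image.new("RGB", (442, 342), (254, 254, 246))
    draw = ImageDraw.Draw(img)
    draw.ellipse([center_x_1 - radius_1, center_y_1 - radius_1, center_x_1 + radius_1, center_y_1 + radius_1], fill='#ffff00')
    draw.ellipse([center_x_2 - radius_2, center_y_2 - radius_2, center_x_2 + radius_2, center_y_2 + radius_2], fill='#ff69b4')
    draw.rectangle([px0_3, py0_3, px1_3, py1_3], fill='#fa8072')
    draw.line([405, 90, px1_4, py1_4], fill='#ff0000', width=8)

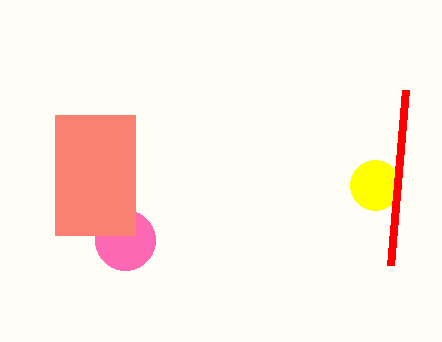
center_x_1 = 375; center_y_1 = 185; radius_1 = 25; center_x_2 = 125; center_y_2 = 240; radius_2 = 30; px0_3 = 55; py0_3 = 115; px1_3 = 135; py1_3 = 235; px1_4 = 390; py1_4 = 265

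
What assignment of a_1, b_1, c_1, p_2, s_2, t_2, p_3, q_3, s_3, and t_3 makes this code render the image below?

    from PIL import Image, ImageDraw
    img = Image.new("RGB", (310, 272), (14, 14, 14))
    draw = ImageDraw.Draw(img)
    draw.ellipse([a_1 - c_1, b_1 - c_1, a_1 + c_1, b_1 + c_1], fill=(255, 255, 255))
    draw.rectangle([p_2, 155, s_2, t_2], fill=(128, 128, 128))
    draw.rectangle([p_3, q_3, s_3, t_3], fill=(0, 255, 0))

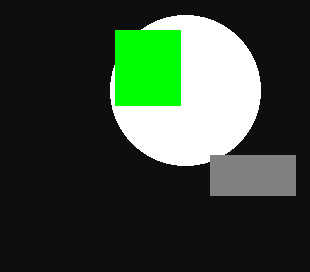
a_1 = 185; b_1 = 90; c_1 = 75; p_2 = 210; s_2 = 295; t_2 = 195; p_3 = 115; q_3 = 30; s_3 = 180; t_3 = 105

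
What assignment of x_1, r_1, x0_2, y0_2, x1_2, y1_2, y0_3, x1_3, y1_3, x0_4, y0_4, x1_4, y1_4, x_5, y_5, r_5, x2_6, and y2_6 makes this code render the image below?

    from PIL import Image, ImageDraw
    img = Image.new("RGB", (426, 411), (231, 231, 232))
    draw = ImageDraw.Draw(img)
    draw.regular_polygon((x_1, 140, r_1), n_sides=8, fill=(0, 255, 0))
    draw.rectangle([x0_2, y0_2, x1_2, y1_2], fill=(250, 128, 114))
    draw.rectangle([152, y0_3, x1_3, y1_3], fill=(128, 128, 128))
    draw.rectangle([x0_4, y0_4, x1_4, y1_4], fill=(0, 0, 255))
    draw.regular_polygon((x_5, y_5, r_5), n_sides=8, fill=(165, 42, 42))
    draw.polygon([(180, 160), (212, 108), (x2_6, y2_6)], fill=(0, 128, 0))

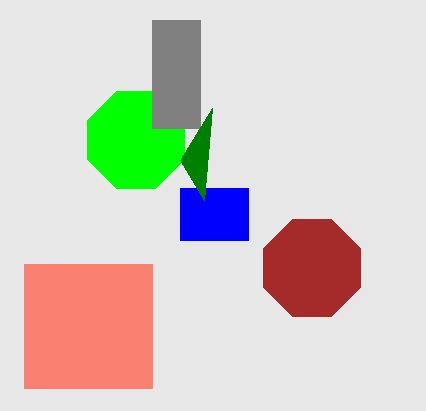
x_1 = 136; r_1 = 52; x0_2 = 24; y0_2 = 264; x1_2 = 152; y1_2 = 388; y0_3 = 20; x1_3 = 200; y1_3 = 128; x0_4 = 180; y0_4 = 188; x1_4 = 248; y1_4 = 240; x_5 = 312; y_5 = 268; r_5 = 52; x2_6 = 204; y2_6 = 200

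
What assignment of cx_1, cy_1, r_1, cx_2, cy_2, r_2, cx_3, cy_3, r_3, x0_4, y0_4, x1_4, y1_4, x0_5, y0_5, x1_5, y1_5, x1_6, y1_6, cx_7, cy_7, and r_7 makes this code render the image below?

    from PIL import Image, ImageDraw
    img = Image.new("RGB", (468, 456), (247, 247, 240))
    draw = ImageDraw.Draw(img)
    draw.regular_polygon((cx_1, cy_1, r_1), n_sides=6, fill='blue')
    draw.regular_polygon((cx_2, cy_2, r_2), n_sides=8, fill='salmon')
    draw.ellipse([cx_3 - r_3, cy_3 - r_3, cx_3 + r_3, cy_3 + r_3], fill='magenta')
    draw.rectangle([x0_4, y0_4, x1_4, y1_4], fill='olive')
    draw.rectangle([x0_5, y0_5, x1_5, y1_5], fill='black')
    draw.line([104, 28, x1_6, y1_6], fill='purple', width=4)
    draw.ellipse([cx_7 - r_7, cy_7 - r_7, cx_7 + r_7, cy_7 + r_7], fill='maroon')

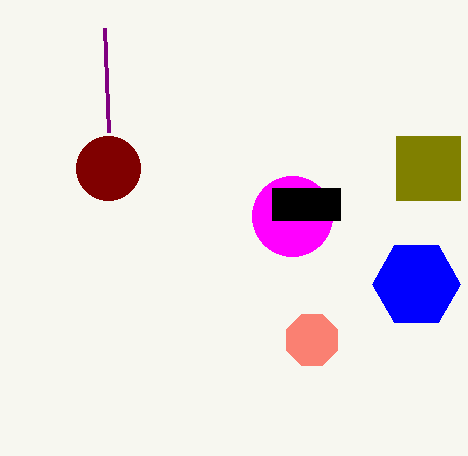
cx_1 = 416
cy_1 = 284
r_1 = 44
cx_2 = 312
cy_2 = 340
r_2 = 28
cx_3 = 292
cy_3 = 216
r_3 = 40
x0_4 = 396
y0_4 = 136
x1_4 = 460
y1_4 = 200
x0_5 = 272
y0_5 = 188
x1_5 = 340
y1_5 = 220
x1_6 = 108
y1_6 = 132
cx_7 = 108
cy_7 = 168
r_7 = 32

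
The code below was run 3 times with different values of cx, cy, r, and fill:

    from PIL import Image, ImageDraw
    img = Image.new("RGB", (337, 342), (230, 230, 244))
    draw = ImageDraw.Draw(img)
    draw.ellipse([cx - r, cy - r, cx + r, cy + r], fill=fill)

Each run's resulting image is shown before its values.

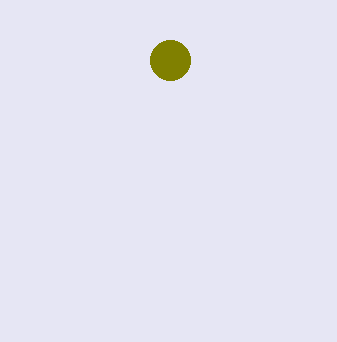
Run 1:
cx = 170
cy = 60
r = 20
fill = 'olive'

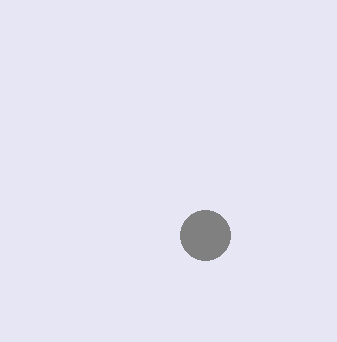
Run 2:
cx = 205; cy = 235; r = 25; fill = 'gray'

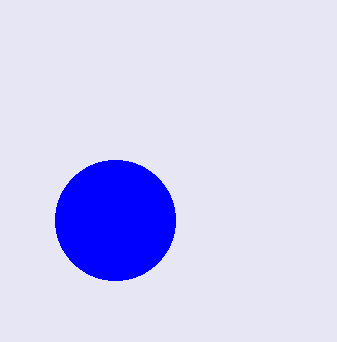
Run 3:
cx = 115
cy = 220
r = 60
fill = 'blue'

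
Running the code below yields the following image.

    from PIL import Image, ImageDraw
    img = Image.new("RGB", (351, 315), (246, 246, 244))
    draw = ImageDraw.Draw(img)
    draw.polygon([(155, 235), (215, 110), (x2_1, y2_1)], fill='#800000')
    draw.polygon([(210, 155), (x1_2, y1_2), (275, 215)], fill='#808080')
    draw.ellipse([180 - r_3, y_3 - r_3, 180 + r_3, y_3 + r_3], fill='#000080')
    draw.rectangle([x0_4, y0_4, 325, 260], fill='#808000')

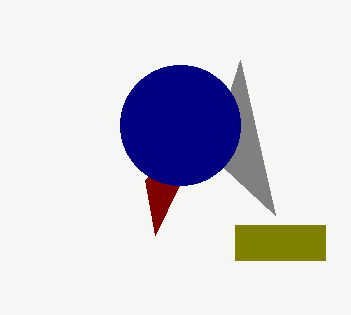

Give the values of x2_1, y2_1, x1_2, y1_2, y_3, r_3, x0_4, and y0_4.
x2_1 = 145, y2_1 = 180, x1_2 = 240, y1_2 = 60, y_3 = 125, r_3 = 60, x0_4 = 235, y0_4 = 225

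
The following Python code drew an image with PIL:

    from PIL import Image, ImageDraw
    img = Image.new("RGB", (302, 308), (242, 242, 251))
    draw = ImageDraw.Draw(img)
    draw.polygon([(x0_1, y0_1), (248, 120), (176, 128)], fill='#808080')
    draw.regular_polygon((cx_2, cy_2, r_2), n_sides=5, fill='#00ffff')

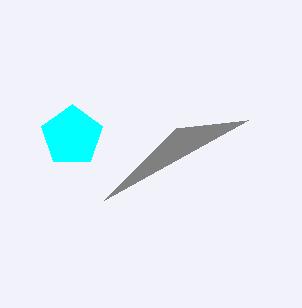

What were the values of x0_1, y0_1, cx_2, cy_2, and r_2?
x0_1 = 104
y0_1 = 200
cx_2 = 72
cy_2 = 136
r_2 = 32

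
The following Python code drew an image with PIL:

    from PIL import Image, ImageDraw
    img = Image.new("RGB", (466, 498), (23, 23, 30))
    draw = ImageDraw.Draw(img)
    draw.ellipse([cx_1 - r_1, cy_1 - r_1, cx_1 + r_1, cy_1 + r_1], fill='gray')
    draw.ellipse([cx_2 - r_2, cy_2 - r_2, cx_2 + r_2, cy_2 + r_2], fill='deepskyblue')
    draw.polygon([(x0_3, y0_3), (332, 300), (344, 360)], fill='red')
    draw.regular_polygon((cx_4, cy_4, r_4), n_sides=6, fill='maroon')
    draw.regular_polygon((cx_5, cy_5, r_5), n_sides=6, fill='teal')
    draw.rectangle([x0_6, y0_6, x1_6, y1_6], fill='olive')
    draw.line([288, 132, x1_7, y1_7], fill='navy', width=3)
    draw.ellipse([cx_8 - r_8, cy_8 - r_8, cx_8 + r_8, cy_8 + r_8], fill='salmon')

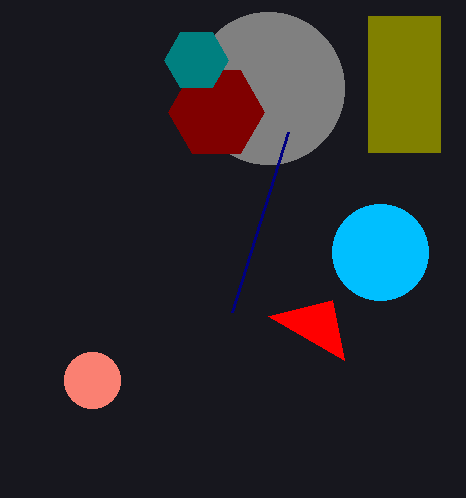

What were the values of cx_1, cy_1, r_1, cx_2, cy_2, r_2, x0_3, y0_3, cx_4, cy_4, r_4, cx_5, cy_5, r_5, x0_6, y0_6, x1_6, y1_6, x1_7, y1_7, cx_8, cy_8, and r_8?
cx_1 = 268, cy_1 = 88, r_1 = 76, cx_2 = 380, cy_2 = 252, r_2 = 48, x0_3 = 268, y0_3 = 316, cx_4 = 216, cy_4 = 112, r_4 = 48, cx_5 = 196, cy_5 = 60, r_5 = 32, x0_6 = 368, y0_6 = 16, x1_6 = 440, y1_6 = 152, x1_7 = 232, y1_7 = 312, cx_8 = 92, cy_8 = 380, r_8 = 28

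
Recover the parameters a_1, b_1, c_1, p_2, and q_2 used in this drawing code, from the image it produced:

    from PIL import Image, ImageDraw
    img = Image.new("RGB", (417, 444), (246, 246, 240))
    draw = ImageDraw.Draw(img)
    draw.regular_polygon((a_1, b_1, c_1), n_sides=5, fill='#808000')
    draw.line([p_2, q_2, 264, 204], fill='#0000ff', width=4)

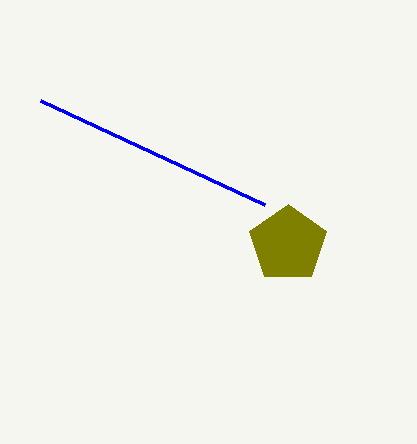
a_1 = 288; b_1 = 244; c_1 = 40; p_2 = 40; q_2 = 100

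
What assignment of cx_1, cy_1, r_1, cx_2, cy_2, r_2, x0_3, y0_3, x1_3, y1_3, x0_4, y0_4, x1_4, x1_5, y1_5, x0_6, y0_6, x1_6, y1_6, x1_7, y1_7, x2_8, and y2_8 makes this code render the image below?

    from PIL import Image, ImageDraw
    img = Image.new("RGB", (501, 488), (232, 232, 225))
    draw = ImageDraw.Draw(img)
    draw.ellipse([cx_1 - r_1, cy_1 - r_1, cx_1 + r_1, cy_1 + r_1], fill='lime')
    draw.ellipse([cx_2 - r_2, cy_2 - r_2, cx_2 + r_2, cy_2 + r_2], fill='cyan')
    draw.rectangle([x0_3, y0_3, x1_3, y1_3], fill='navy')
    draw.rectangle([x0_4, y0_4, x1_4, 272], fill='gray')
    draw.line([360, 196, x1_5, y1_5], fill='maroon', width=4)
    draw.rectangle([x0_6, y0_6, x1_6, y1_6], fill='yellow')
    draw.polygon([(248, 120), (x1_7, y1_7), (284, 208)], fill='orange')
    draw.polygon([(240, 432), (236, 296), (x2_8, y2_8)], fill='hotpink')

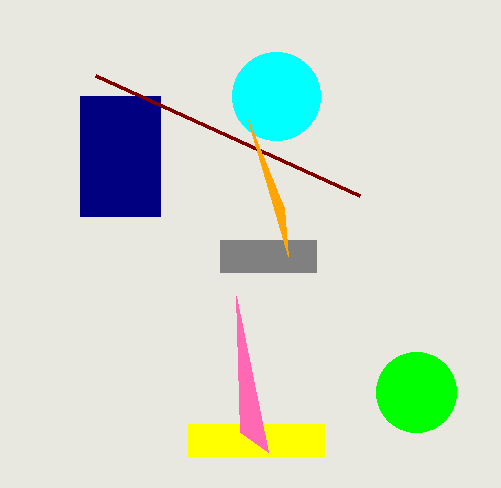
cx_1 = 416
cy_1 = 392
r_1 = 40
cx_2 = 276
cy_2 = 96
r_2 = 44
x0_3 = 80
y0_3 = 96
x1_3 = 160
y1_3 = 216
x0_4 = 220
y0_4 = 240
x1_4 = 316
x1_5 = 96
y1_5 = 76
x0_6 = 188
y0_6 = 424
x1_6 = 324
y1_6 = 456
x1_7 = 288
y1_7 = 256
x2_8 = 268
y2_8 = 452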